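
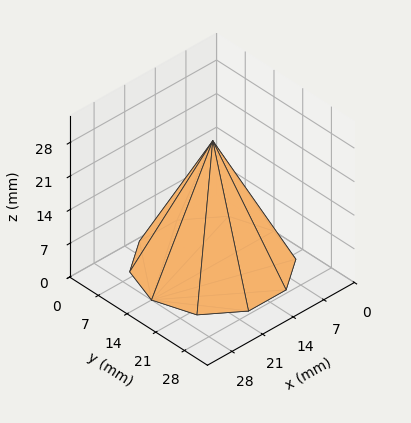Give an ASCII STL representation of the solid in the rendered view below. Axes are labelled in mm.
Reading the render: the shape is a regular 10-sided pyramid, base circumscribed radius ≈ 14 mm, apex at z ≈ 26 mm (dimensions read to the nearest mm from the axis ticks). For the STL, each face is triangulated and given an outward normal.

solid part
  facet normal 0.0000 0.0000 -1.0000
    outer loop
      vertex 18.3 27.3 0.0
      vertex 25.3 22.2 0.0
      vertex 28.0 14.0 0.0
    endloop
  endfacet
  facet normal 0.0000 0.0000 -1.0000
    outer loop
      vertex 9.7 27.3 0.0
      vertex 18.3 27.3 0.0
      vertex 28.0 14.0 0.0
    endloop
  endfacet
  facet normal 0.0000 0.0000 -1.0000
    outer loop
      vertex 2.7 22.2 0.0
      vertex 9.7 27.3 0.0
      vertex 28.0 14.0 0.0
    endloop
  endfacet
  facet normal 0.0000 0.0000 -1.0000
    outer loop
      vertex 0.0 14.0 0.0
      vertex 2.7 22.2 0.0
      vertex 28.0 14.0 0.0
    endloop
  endfacet
  facet normal 0.0000 0.0000 -1.0000
    outer loop
      vertex 2.7 5.8 0.0
      vertex 0.0 14.0 0.0
      vertex 28.0 14.0 0.0
    endloop
  endfacet
  facet normal 0.0000 0.0000 -1.0000
    outer loop
      vertex 9.7 0.7 0.0
      vertex 2.7 5.8 0.0
      vertex 28.0 14.0 0.0
    endloop
  endfacet
  facet normal 0.0000 0.0000 -1.0000
    outer loop
      vertex 18.3 0.7 0.0
      vertex 9.7 0.7 0.0
      vertex 28.0 14.0 0.0
    endloop
  endfacet
  facet normal 0.0000 0.0000 -1.0000
    outer loop
      vertex 25.3 5.8 0.0
      vertex 18.3 0.7 0.0
      vertex 28.0 14.0 0.0
    endloop
  endfacet
  facet normal 0.8457 0.2784 0.4554
    outer loop
      vertex 28.0 14.0 0.0
      vertex 25.3 22.2 0.0
      vertex 14.0 14.0 26.0
    endloop
  endfacet
  facet normal 0.5244 0.7198 0.4549
    outer loop
      vertex 25.3 22.2 0.0
      vertex 18.3 27.3 0.0
      vertex 14.0 14.0 26.0
    endloop
  endfacet
  facet normal 0.0000 0.8903 0.4554
    outer loop
      vertex 18.3 27.3 0.0
      vertex 9.7 27.3 0.0
      vertex 14.0 14.0 26.0
    endloop
  endfacet
  facet normal -0.5244 0.7198 0.4549
    outer loop
      vertex 9.7 27.3 0.0
      vertex 2.7 22.2 0.0
      vertex 14.0 14.0 26.0
    endloop
  endfacet
  facet normal -0.8457 0.2784 0.4554
    outer loop
      vertex 2.7 22.2 0.0
      vertex 0.0 14.0 0.0
      vertex 14.0 14.0 26.0
    endloop
  endfacet
  facet normal -0.8457 -0.2784 0.4554
    outer loop
      vertex 0.0 14.0 0.0
      vertex 2.7 5.8 0.0
      vertex 14.0 14.0 26.0
    endloop
  endfacet
  facet normal -0.5244 -0.7198 0.4549
    outer loop
      vertex 2.7 5.8 0.0
      vertex 9.7 0.7 0.0
      vertex 14.0 14.0 26.0
    endloop
  endfacet
  facet normal 0.0000 -0.8903 0.4554
    outer loop
      vertex 9.7 0.7 0.0
      vertex 18.3 0.7 0.0
      vertex 14.0 14.0 26.0
    endloop
  endfacet
  facet normal 0.5244 -0.7198 0.4549
    outer loop
      vertex 18.3 0.7 0.0
      vertex 25.3 5.8 0.0
      vertex 14.0 14.0 26.0
    endloop
  endfacet
  facet normal 0.8457 -0.2784 0.4554
    outer loop
      vertex 25.3 5.8 0.0
      vertex 28.0 14.0 0.0
      vertex 14.0 14.0 26.0
    endloop
  endfacet
endsolid part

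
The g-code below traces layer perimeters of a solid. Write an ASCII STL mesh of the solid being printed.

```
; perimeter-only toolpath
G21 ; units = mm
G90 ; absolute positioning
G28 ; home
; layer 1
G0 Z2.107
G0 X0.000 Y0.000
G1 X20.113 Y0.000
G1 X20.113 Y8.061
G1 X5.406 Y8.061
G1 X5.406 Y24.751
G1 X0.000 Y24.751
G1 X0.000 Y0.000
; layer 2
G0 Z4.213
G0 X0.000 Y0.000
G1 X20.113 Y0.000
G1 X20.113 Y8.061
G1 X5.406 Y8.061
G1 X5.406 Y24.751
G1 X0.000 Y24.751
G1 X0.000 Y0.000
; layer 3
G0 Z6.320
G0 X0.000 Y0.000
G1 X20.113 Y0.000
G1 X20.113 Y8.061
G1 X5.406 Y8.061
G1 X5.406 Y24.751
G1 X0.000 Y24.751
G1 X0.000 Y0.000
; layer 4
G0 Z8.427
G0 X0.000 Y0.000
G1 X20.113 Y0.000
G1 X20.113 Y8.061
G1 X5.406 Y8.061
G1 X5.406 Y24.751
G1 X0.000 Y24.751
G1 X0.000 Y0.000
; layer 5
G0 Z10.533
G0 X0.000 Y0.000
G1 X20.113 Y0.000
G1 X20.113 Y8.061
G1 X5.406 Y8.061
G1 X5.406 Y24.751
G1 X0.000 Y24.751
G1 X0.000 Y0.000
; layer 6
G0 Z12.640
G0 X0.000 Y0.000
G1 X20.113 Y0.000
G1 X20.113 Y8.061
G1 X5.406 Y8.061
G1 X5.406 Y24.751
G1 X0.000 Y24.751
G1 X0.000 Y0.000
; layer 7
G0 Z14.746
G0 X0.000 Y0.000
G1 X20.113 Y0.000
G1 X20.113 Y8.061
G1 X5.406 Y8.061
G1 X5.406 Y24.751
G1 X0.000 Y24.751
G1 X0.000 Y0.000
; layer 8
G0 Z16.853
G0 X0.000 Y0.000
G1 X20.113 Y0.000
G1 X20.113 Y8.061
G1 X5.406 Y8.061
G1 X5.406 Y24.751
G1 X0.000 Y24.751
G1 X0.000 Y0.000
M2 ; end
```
solid part
  facet normal 0.0000 0.0000 -1.0000
    outer loop
      vertex 20.113 8.061 0.000
      vertex 20.113 0.000 0.000
      vertex 0.000 0.000 0.000
    endloop
  endfacet
  facet normal 0.0000 0.0000 -1.0000
    outer loop
      vertex 5.406 8.061 0.000
      vertex 20.113 8.061 0.000
      vertex 0.000 0.000 0.000
    endloop
  endfacet
  facet normal 0.0000 0.0000 -1.0000
    outer loop
      vertex 5.406 24.751 0.000
      vertex 5.406 8.061 0.000
      vertex 0.000 0.000 0.000
    endloop
  endfacet
  facet normal 0.0000 0.0000 -1.0000
    outer loop
      vertex 0.000 24.751 0.000
      vertex 5.406 24.751 0.000
      vertex 0.000 0.000 0.000
    endloop
  endfacet
  facet normal 0.0000 0.0000 1.0000
    outer loop
      vertex 0.000 0.000 16.853
      vertex 20.113 0.000 16.853
      vertex 20.113 8.061 16.853
    endloop
  endfacet
  facet normal 0.0000 0.0000 1.0000
    outer loop
      vertex 0.000 0.000 16.853
      vertex 20.113 8.061 16.853
      vertex 5.406 8.061 16.853
    endloop
  endfacet
  facet normal 0.0000 0.0000 1.0000
    outer loop
      vertex 0.000 0.000 16.853
      vertex 5.406 8.061 16.853
      vertex 5.406 24.751 16.853
    endloop
  endfacet
  facet normal 0.0000 0.0000 1.0000
    outer loop
      vertex 0.000 0.000 16.853
      vertex 5.406 24.751 16.853
      vertex 0.000 24.751 16.853
    endloop
  endfacet
  facet normal 0.0000 -1.0000 0.0000
    outer loop
      vertex 0.000 0.000 0.000
      vertex 20.113 0.000 0.000
      vertex 20.113 0.000 16.853
    endloop
  endfacet
  facet normal 0.0000 -1.0000 0.0000
    outer loop
      vertex 0.000 0.000 0.000
      vertex 20.113 0.000 16.853
      vertex 0.000 0.000 16.853
    endloop
  endfacet
  facet normal 1.0000 0.0000 0.0000
    outer loop
      vertex 20.113 0.000 0.000
      vertex 20.113 8.061 0.000
      vertex 20.113 8.061 16.853
    endloop
  endfacet
  facet normal 1.0000 0.0000 0.0000
    outer loop
      vertex 20.113 0.000 0.000
      vertex 20.113 8.061 16.853
      vertex 20.113 0.000 16.853
    endloop
  endfacet
  facet normal 0.0000 1.0000 0.0000
    outer loop
      vertex 20.113 8.061 0.000
      vertex 5.406 8.061 0.000
      vertex 5.406 8.061 16.853
    endloop
  endfacet
  facet normal 0.0000 1.0000 0.0000
    outer loop
      vertex 20.113 8.061 0.000
      vertex 5.406 8.061 16.853
      vertex 20.113 8.061 16.853
    endloop
  endfacet
  facet normal 1.0000 0.0000 0.0000
    outer loop
      vertex 5.406 8.061 0.000
      vertex 5.406 24.751 0.000
      vertex 5.406 24.751 16.853
    endloop
  endfacet
  facet normal 1.0000 0.0000 0.0000
    outer loop
      vertex 5.406 8.061 0.000
      vertex 5.406 24.751 16.853
      vertex 5.406 8.061 16.853
    endloop
  endfacet
  facet normal 0.0000 1.0000 0.0000
    outer loop
      vertex 5.406 24.751 0.000
      vertex 0.000 24.751 0.000
      vertex 0.000 24.751 16.853
    endloop
  endfacet
  facet normal 0.0000 1.0000 0.0000
    outer loop
      vertex 5.406 24.751 0.000
      vertex 0.000 24.751 16.853
      vertex 5.406 24.751 16.853
    endloop
  endfacet
  facet normal -1.0000 0.0000 0.0000
    outer loop
      vertex 0.000 24.751 0.000
      vertex 0.000 0.000 0.000
      vertex 0.000 0.000 16.853
    endloop
  endfacet
  facet normal -1.0000 0.0000 0.0000
    outer loop
      vertex 0.000 24.751 0.000
      vertex 0.000 0.000 16.853
      vertex 0.000 24.751 16.853
    endloop
  endfacet
endsolid part

The G0 Z moves step by Δz≈2.107 mm. Every layer's G1 loop is the same polygon, so the solid is a straight extrusion of it from z=0 to z≈16.9. Closing with flat bottom and top caps and triangulating gives 20 facets — an L-shaped prism: outer 20.1 × 24.8 mm, arm thicknesses ≈ 8.06 mm (horizontal) and 5.41 mm (vertical), extruded 16.9 mm in z.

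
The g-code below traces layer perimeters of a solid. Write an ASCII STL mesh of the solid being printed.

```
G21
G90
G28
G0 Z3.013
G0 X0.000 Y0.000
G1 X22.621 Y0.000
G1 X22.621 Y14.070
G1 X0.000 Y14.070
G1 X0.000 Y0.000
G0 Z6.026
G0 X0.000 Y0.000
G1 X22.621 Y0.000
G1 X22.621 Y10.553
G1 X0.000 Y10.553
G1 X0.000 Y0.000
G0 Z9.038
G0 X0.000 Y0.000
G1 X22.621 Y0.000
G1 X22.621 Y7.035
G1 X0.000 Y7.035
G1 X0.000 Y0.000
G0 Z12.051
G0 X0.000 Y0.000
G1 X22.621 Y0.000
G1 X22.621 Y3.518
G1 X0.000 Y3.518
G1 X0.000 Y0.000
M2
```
solid part
  facet normal 0.0000 0.0000 -1.0000
    outer loop
      vertex 22.621 17.588 0.000
      vertex 22.621 0.000 0.000
      vertex 0.000 0.000 0.000
    endloop
  endfacet
  facet normal 0.0000 0.0000 -1.0000
    outer loop
      vertex 0.000 17.588 0.000
      vertex 22.621 17.588 0.000
      vertex 0.000 0.000 0.000
    endloop
  endfacet
  facet normal 0.0000 -1.0000 0.0000
    outer loop
      vertex 0.000 0.000 0.000
      vertex 22.621 0.000 0.000
      vertex 22.621 0.000 15.064
    endloop
  endfacet
  facet normal 0.0000 -1.0000 0.0000
    outer loop
      vertex 0.000 0.000 0.000
      vertex 22.621 0.000 15.064
      vertex 0.000 0.000 15.064
    endloop
  endfacet
  facet normal 0.0000 0.6505 0.7595
    outer loop
      vertex 0.000 0.000 15.064
      vertex 22.621 0.000 15.064
      vertex 22.621 17.588 0.000
    endloop
  endfacet
  facet normal 0.0000 0.6505 0.7595
    outer loop
      vertex 0.000 0.000 15.064
      vertex 22.621 17.588 0.000
      vertex 0.000 17.588 0.000
    endloop
  endfacet
  facet normal -1.0000 0.0000 0.0000
    outer loop
      vertex 0.000 0.000 15.064
      vertex 0.000 17.588 0.000
      vertex 0.000 0.000 0.000
    endloop
  endfacet
  facet normal 1.0000 0.0000 0.0000
    outer loop
      vertex 22.621 0.000 0.000
      vertex 22.621 17.588 0.000
      vertex 22.621 0.000 15.064
    endloop
  endfacet
endsolid part

The G0 Z moves step by Δz≈3.013 mm. The G1 loops shrink linearly with z, so the solid tapers from its base footprint up to z≈15.1. Closing with a flat bottom cap and the tapered top and triangulating gives 8 facets — a wedge (ramp): 22.6 × 17.6 mm base, rising to 15.1 mm along the y=0 edge and sloping linearly to z=0 at y=17.6.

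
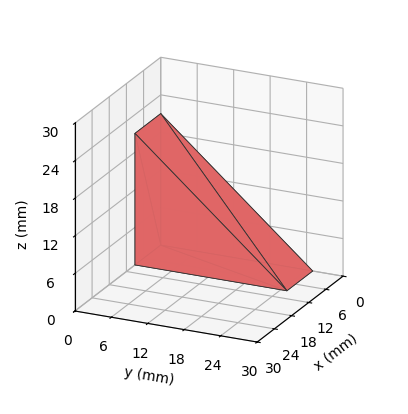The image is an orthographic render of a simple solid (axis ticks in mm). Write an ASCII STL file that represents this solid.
Reading the render: the shape is a wedge (ramp): 9 × 25 mm base, rising to 21 mm along the y=0 edge and sloping linearly to z=0 at y=25 (dimensions read to the nearest mm from the axis ticks). For the STL, each face is triangulated and given an outward normal.

solid part
  facet normal 0.0000 0.0000 -1.0000
    outer loop
      vertex 9.0 25.0 0.0
      vertex 9.0 0.0 0.0
      vertex 0.0 0.0 0.0
    endloop
  endfacet
  facet normal 0.0000 0.0000 -1.0000
    outer loop
      vertex 0.0 25.0 0.0
      vertex 9.0 25.0 0.0
      vertex 0.0 0.0 0.0
    endloop
  endfacet
  facet normal 0.0000 -1.0000 0.0000
    outer loop
      vertex 0.0 0.0 0.0
      vertex 9.0 0.0 0.0
      vertex 9.0 0.0 21.0
    endloop
  endfacet
  facet normal 0.0000 -1.0000 0.0000
    outer loop
      vertex 0.0 0.0 0.0
      vertex 9.0 0.0 21.0
      vertex 0.0 0.0 21.0
    endloop
  endfacet
  facet normal 0.0000 0.6432 0.7657
    outer loop
      vertex 0.0 0.0 21.0
      vertex 9.0 0.0 21.0
      vertex 9.0 25.0 0.0
    endloop
  endfacet
  facet normal 0.0000 0.6432 0.7657
    outer loop
      vertex 0.0 0.0 21.0
      vertex 9.0 25.0 0.0
      vertex 0.0 25.0 0.0
    endloop
  endfacet
  facet normal -1.0000 0.0000 0.0000
    outer loop
      vertex 0.0 0.0 21.0
      vertex 0.0 25.0 0.0
      vertex 0.0 0.0 0.0
    endloop
  endfacet
  facet normal 1.0000 0.0000 0.0000
    outer loop
      vertex 9.0 0.0 0.0
      vertex 9.0 25.0 0.0
      vertex 9.0 0.0 21.0
    endloop
  endfacet
endsolid part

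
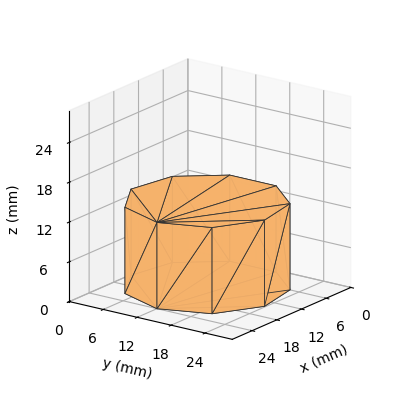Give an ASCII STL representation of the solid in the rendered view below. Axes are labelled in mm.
Reading the render: the shape is a regular 9-sided prism (a cylinder approximated with 9 flat sides), circumscribed radius ≈ 12 mm, height ≈ 13 mm (dimensions read to the nearest mm from the axis ticks). For the STL, each face is triangulated and given an outward normal.

solid part
  facet normal 0.0000 0.0000 -1.0000
    outer loop
      vertex 14.1 23.8 0.0
      vertex 21.2 19.7 0.0
      vertex 24.0 12.0 0.0
    endloop
  endfacet
  facet normal 0.0000 0.0000 -1.0000
    outer loop
      vertex 6.0 22.4 0.0
      vertex 14.1 23.8 0.0
      vertex 24.0 12.0 0.0
    endloop
  endfacet
  facet normal 0.0000 0.0000 -1.0000
    outer loop
      vertex 0.7 16.1 0.0
      vertex 6.0 22.4 0.0
      vertex 24.0 12.0 0.0
    endloop
  endfacet
  facet normal 0.0000 0.0000 -1.0000
    outer loop
      vertex 0.7 7.9 0.0
      vertex 0.7 16.1 0.0
      vertex 24.0 12.0 0.0
    endloop
  endfacet
  facet normal 0.0000 0.0000 -1.0000
    outer loop
      vertex 6.0 1.6 0.0
      vertex 0.7 7.9 0.0
      vertex 24.0 12.0 0.0
    endloop
  endfacet
  facet normal 0.0000 0.0000 -1.0000
    outer loop
      vertex 14.1 0.2 0.0
      vertex 6.0 1.6 0.0
      vertex 24.0 12.0 0.0
    endloop
  endfacet
  facet normal 0.0000 0.0000 -1.0000
    outer loop
      vertex 21.2 4.3 0.0
      vertex 14.1 0.2 0.0
      vertex 24.0 12.0 0.0
    endloop
  endfacet
  facet normal 0.0000 0.0000 1.0000
    outer loop
      vertex 24.0 12.0 13.0
      vertex 21.2 19.7 13.0
      vertex 14.1 23.8 13.0
    endloop
  endfacet
  facet normal 0.0000 0.0000 1.0000
    outer loop
      vertex 24.0 12.0 13.0
      vertex 14.1 23.8 13.0
      vertex 6.0 22.4 13.0
    endloop
  endfacet
  facet normal 0.0000 0.0000 1.0000
    outer loop
      vertex 24.0 12.0 13.0
      vertex 6.0 22.4 13.0
      vertex 0.7 16.1 13.0
    endloop
  endfacet
  facet normal 0.0000 0.0000 1.0000
    outer loop
      vertex 24.0 12.0 13.0
      vertex 0.7 16.1 13.0
      vertex 0.7 7.9 13.0
    endloop
  endfacet
  facet normal 0.0000 0.0000 1.0000
    outer loop
      vertex 24.0 12.0 13.0
      vertex 0.7 7.9 13.0
      vertex 6.0 1.6 13.0
    endloop
  endfacet
  facet normal 0.0000 0.0000 1.0000
    outer loop
      vertex 24.0 12.0 13.0
      vertex 6.0 1.6 13.0
      vertex 14.1 0.2 13.0
    endloop
  endfacet
  facet normal 0.0000 0.0000 1.0000
    outer loop
      vertex 24.0 12.0 13.0
      vertex 14.1 0.2 13.0
      vertex 21.2 4.3 13.0
    endloop
  endfacet
  facet normal 0.9398 0.3417 0.0000
    outer loop
      vertex 24.0 12.0 0.0
      vertex 21.2 19.7 0.0
      vertex 21.2 19.7 13.0
    endloop
  endfacet
  facet normal 0.9398 0.3417 0.0000
    outer loop
      vertex 24.0 12.0 0.0
      vertex 21.2 19.7 13.0
      vertex 24.0 12.0 13.0
    endloop
  endfacet
  facet normal 0.5001 0.8660 0.0000
    outer loop
      vertex 21.2 19.7 0.0
      vertex 14.1 23.8 0.0
      vertex 14.1 23.8 13.0
    endloop
  endfacet
  facet normal 0.5001 0.8660 0.0000
    outer loop
      vertex 21.2 19.7 0.0
      vertex 14.1 23.8 13.0
      vertex 21.2 19.7 13.0
    endloop
  endfacet
  facet normal -0.1703 0.9854 0.0000
    outer loop
      vertex 14.1 23.8 0.0
      vertex 6.0 22.4 0.0
      vertex 6.0 22.4 13.0
    endloop
  endfacet
  facet normal -0.1703 0.9854 0.0000
    outer loop
      vertex 14.1 23.8 0.0
      vertex 6.0 22.4 13.0
      vertex 14.1 23.8 13.0
    endloop
  endfacet
  facet normal -0.7652 0.6438 0.0000
    outer loop
      vertex 6.0 22.4 0.0
      vertex 0.7 16.1 0.0
      vertex 0.7 16.1 13.0
    endloop
  endfacet
  facet normal -0.7652 0.6438 0.0000
    outer loop
      vertex 6.0 22.4 0.0
      vertex 0.7 16.1 13.0
      vertex 6.0 22.4 13.0
    endloop
  endfacet
  facet normal -1.0000 0.0000 0.0000
    outer loop
      vertex 0.7 16.1 0.0
      vertex 0.7 7.9 0.0
      vertex 0.7 7.9 13.0
    endloop
  endfacet
  facet normal -1.0000 0.0000 0.0000
    outer loop
      vertex 0.7 16.1 0.0
      vertex 0.7 7.9 13.0
      vertex 0.7 16.1 13.0
    endloop
  endfacet
  facet normal -0.7652 -0.6438 0.0000
    outer loop
      vertex 0.7 7.9 0.0
      vertex 6.0 1.6 0.0
      vertex 6.0 1.6 13.0
    endloop
  endfacet
  facet normal -0.7652 -0.6438 0.0000
    outer loop
      vertex 0.7 7.9 0.0
      vertex 6.0 1.6 13.0
      vertex 0.7 7.9 13.0
    endloop
  endfacet
  facet normal -0.1703 -0.9854 0.0000
    outer loop
      vertex 6.0 1.6 0.0
      vertex 14.1 0.2 0.0
      vertex 14.1 0.2 13.0
    endloop
  endfacet
  facet normal -0.1703 -0.9854 0.0000
    outer loop
      vertex 6.0 1.6 0.0
      vertex 14.1 0.2 13.0
      vertex 6.0 1.6 13.0
    endloop
  endfacet
  facet normal 0.5001 -0.8660 0.0000
    outer loop
      vertex 14.1 0.2 0.0
      vertex 21.2 4.3 0.0
      vertex 21.2 4.3 13.0
    endloop
  endfacet
  facet normal 0.5001 -0.8660 0.0000
    outer loop
      vertex 14.1 0.2 0.0
      vertex 21.2 4.3 13.0
      vertex 14.1 0.2 13.0
    endloop
  endfacet
  facet normal 0.9398 -0.3417 0.0000
    outer loop
      vertex 21.2 4.3 0.0
      vertex 24.0 12.0 0.0
      vertex 24.0 12.0 13.0
    endloop
  endfacet
  facet normal 0.9398 -0.3417 0.0000
    outer loop
      vertex 21.2 4.3 0.0
      vertex 24.0 12.0 13.0
      vertex 21.2 4.3 13.0
    endloop
  endfacet
endsolid part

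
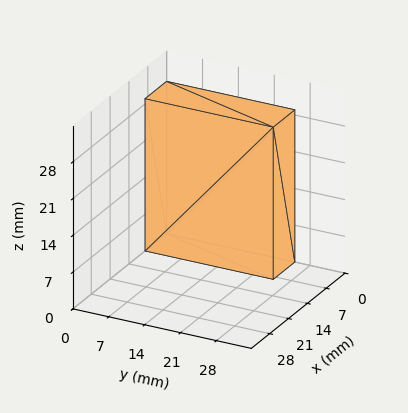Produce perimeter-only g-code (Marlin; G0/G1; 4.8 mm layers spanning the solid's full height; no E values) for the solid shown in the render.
Reading the render: the shape is a rectangular box, roughly 8 × 25 mm footprint and 29 mm tall (dimensions read to the nearest mm from the axis ticks). For the g-code, the solid's height is divided into equal slices at the stated Δz and each level perimeter traced with G1 moves after a G0 lift.

; perimeter-only toolpath
G21 ; units = mm
G90 ; absolute positioning
G28 ; home
; layer 1
G0 Z4.8
G0 X0.0 Y0.0
G1 X8.0 Y0.0
G1 X8.0 Y25.0
G1 X0.0 Y25.0
G1 X0.0 Y0.0
; layer 2
G0 Z9.7
G0 X0.0 Y0.0
G1 X8.0 Y0.0
G1 X8.0 Y25.0
G1 X0.0 Y25.0
G1 X0.0 Y0.0
; layer 3
G0 Z14.5
G0 X0.0 Y0.0
G1 X8.0 Y0.0
G1 X8.0 Y25.0
G1 X0.0 Y25.0
G1 X0.0 Y0.0
; layer 4
G0 Z19.3
G0 X0.0 Y0.0
G1 X8.0 Y0.0
G1 X8.0 Y25.0
G1 X0.0 Y25.0
G1 X0.0 Y0.0
; layer 5
G0 Z24.2
G0 X0.0 Y0.0
G1 X8.0 Y0.0
G1 X8.0 Y25.0
G1 X0.0 Y25.0
G1 X0.0 Y0.0
; layer 6
G0 Z29.0
G0 X0.0 Y0.0
G1 X8.0 Y0.0
G1 X8.0 Y25.0
G1 X0.0 Y25.0
G1 X0.0 Y0.0
M2 ; end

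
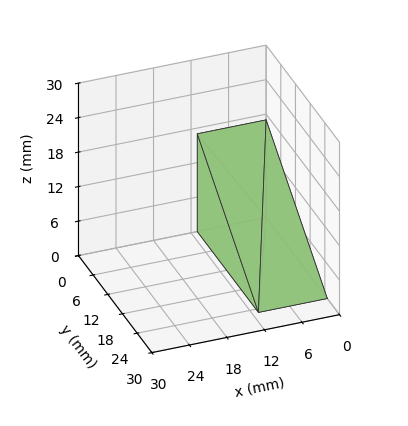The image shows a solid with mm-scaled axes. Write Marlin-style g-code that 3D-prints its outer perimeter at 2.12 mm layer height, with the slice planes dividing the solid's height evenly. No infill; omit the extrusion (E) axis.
Reading the render: the shape is a wedge (ramp): 11 × 25 mm base, rising to 17 mm along the y=0 edge and sloping linearly to z=0 at y=25 (dimensions read to the nearest mm from the axis ticks). For the g-code, the solid's height is divided into equal slices at the stated Δz and each level perimeter traced with G1 moves after a G0 lift.

; perimeter-only toolpath
G21 ; units = mm
G90 ; absolute positioning
G28 ; home
; layer 1
G0 Z2.12
G0 X0.00 Y0.00
G1 X11.00 Y0.00
G1 X11.00 Y21.88
G1 X0.00 Y21.88
G1 X0.00 Y0.00
; layer 2
G0 Z4.25
G0 X0.00 Y0.00
G1 X11.00 Y0.00
G1 X11.00 Y18.75
G1 X0.00 Y18.75
G1 X0.00 Y0.00
; layer 3
G0 Z6.38
G0 X0.00 Y0.00
G1 X11.00 Y0.00
G1 X11.00 Y15.62
G1 X0.00 Y15.62
G1 X0.00 Y0.00
; layer 4
G0 Z8.50
G0 X0.00 Y0.00
G1 X11.00 Y0.00
G1 X11.00 Y12.50
G1 X0.00 Y12.50
G1 X0.00 Y0.00
; layer 5
G0 Z10.62
G0 X0.00 Y0.00
G1 X11.00 Y0.00
G1 X11.00 Y9.38
G1 X0.00 Y9.38
G1 X0.00 Y0.00
; layer 6
G0 Z12.75
G0 X0.00 Y0.00
G1 X11.00 Y0.00
G1 X11.00 Y6.25
G1 X0.00 Y6.25
G1 X0.00 Y0.00
; layer 7
G0 Z14.88
G0 X0.00 Y0.00
G1 X11.00 Y0.00
G1 X11.00 Y3.12
G1 X0.00 Y3.12
G1 X0.00 Y0.00
M2 ; end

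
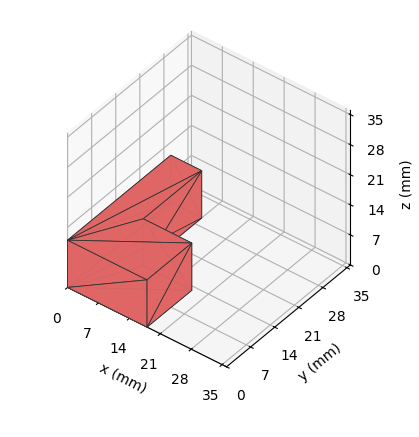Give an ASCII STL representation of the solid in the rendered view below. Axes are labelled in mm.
Reading the render: the shape is an L-shaped prism: outer 18 × 30 mm, arm thicknesses ≈ 13 mm (horizontal) and 7 mm (vertical), extruded 11 mm in z (dimensions read to the nearest mm from the axis ticks). For the STL, each face is triangulated and given an outward normal.

solid part
  facet normal 0.0000 0.0000 -1.0000
    outer loop
      vertex 18.00 13.00 0.00
      vertex 18.00 0.00 0.00
      vertex 0.00 0.00 0.00
    endloop
  endfacet
  facet normal 0.0000 0.0000 -1.0000
    outer loop
      vertex 7.00 13.00 0.00
      vertex 18.00 13.00 0.00
      vertex 0.00 0.00 0.00
    endloop
  endfacet
  facet normal 0.0000 0.0000 -1.0000
    outer loop
      vertex 7.00 30.00 0.00
      vertex 7.00 13.00 0.00
      vertex 0.00 0.00 0.00
    endloop
  endfacet
  facet normal 0.0000 0.0000 -1.0000
    outer loop
      vertex 0.00 30.00 0.00
      vertex 7.00 30.00 0.00
      vertex 0.00 0.00 0.00
    endloop
  endfacet
  facet normal 0.0000 0.0000 1.0000
    outer loop
      vertex 0.00 0.00 11.00
      vertex 18.00 0.00 11.00
      vertex 18.00 13.00 11.00
    endloop
  endfacet
  facet normal 0.0000 0.0000 1.0000
    outer loop
      vertex 0.00 0.00 11.00
      vertex 18.00 13.00 11.00
      vertex 7.00 13.00 11.00
    endloop
  endfacet
  facet normal 0.0000 0.0000 1.0000
    outer loop
      vertex 0.00 0.00 11.00
      vertex 7.00 13.00 11.00
      vertex 7.00 30.00 11.00
    endloop
  endfacet
  facet normal 0.0000 0.0000 1.0000
    outer loop
      vertex 0.00 0.00 11.00
      vertex 7.00 30.00 11.00
      vertex 0.00 30.00 11.00
    endloop
  endfacet
  facet normal 0.0000 -1.0000 0.0000
    outer loop
      vertex 0.00 0.00 0.00
      vertex 18.00 0.00 0.00
      vertex 18.00 0.00 11.00
    endloop
  endfacet
  facet normal 0.0000 -1.0000 0.0000
    outer loop
      vertex 0.00 0.00 0.00
      vertex 18.00 0.00 11.00
      vertex 0.00 0.00 11.00
    endloop
  endfacet
  facet normal 1.0000 0.0000 0.0000
    outer loop
      vertex 18.00 0.00 0.00
      vertex 18.00 13.00 0.00
      vertex 18.00 13.00 11.00
    endloop
  endfacet
  facet normal 1.0000 0.0000 0.0000
    outer loop
      vertex 18.00 0.00 0.00
      vertex 18.00 13.00 11.00
      vertex 18.00 0.00 11.00
    endloop
  endfacet
  facet normal 0.0000 1.0000 0.0000
    outer loop
      vertex 18.00 13.00 0.00
      vertex 7.00 13.00 0.00
      vertex 7.00 13.00 11.00
    endloop
  endfacet
  facet normal 0.0000 1.0000 0.0000
    outer loop
      vertex 18.00 13.00 0.00
      vertex 7.00 13.00 11.00
      vertex 18.00 13.00 11.00
    endloop
  endfacet
  facet normal 1.0000 0.0000 0.0000
    outer loop
      vertex 7.00 13.00 0.00
      vertex 7.00 30.00 0.00
      vertex 7.00 30.00 11.00
    endloop
  endfacet
  facet normal 1.0000 0.0000 0.0000
    outer loop
      vertex 7.00 13.00 0.00
      vertex 7.00 30.00 11.00
      vertex 7.00 13.00 11.00
    endloop
  endfacet
  facet normal 0.0000 1.0000 0.0000
    outer loop
      vertex 7.00 30.00 0.00
      vertex 0.00 30.00 0.00
      vertex 0.00 30.00 11.00
    endloop
  endfacet
  facet normal 0.0000 1.0000 0.0000
    outer loop
      vertex 7.00 30.00 0.00
      vertex 0.00 30.00 11.00
      vertex 7.00 30.00 11.00
    endloop
  endfacet
  facet normal -1.0000 0.0000 0.0000
    outer loop
      vertex 0.00 30.00 0.00
      vertex 0.00 0.00 0.00
      vertex 0.00 0.00 11.00
    endloop
  endfacet
  facet normal -1.0000 0.0000 0.0000
    outer loop
      vertex 0.00 30.00 0.00
      vertex 0.00 0.00 11.00
      vertex 0.00 30.00 11.00
    endloop
  endfacet
endsolid part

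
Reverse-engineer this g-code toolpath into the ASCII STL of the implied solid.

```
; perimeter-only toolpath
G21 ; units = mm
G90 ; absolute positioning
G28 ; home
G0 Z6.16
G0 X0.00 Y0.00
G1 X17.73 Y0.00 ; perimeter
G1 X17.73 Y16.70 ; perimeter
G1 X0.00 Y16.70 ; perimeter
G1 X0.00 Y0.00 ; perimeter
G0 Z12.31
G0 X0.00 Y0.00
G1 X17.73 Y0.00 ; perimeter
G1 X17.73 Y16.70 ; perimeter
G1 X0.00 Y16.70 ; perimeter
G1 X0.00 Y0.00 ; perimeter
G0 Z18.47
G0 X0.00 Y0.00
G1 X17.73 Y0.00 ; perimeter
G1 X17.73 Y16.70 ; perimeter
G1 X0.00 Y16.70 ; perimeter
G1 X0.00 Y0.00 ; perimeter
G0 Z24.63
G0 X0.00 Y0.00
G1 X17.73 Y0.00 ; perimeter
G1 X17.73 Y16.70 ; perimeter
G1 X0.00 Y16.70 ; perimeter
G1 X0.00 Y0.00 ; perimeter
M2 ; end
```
solid part
  facet normal 0.0000 0.0000 -1.0000
    outer loop
      vertex 17.73 16.70 0.00
      vertex 17.73 0.00 0.00
      vertex 0.00 0.00 0.00
    endloop
  endfacet
  facet normal 0.0000 0.0000 -1.0000
    outer loop
      vertex 0.00 16.70 0.00
      vertex 17.73 16.70 0.00
      vertex 0.00 0.00 0.00
    endloop
  endfacet
  facet normal 0.0000 0.0000 1.0000
    outer loop
      vertex 0.00 0.00 24.63
      vertex 17.73 0.00 24.63
      vertex 17.73 16.70 24.63
    endloop
  endfacet
  facet normal 0.0000 0.0000 1.0000
    outer loop
      vertex 0.00 0.00 24.63
      vertex 17.73 16.70 24.63
      vertex 0.00 16.70 24.63
    endloop
  endfacet
  facet normal 0.0000 -1.0000 0.0000
    outer loop
      vertex 0.00 0.00 0.00
      vertex 17.73 0.00 0.00
      vertex 17.73 0.00 24.63
    endloop
  endfacet
  facet normal 0.0000 -1.0000 0.0000
    outer loop
      vertex 0.00 0.00 0.00
      vertex 17.73 0.00 24.63
      vertex 0.00 0.00 24.63
    endloop
  endfacet
  facet normal 0.0000 1.0000 0.0000
    outer loop
      vertex 17.73 16.70 24.63
      vertex 17.73 16.70 0.00
      vertex 0.00 16.70 0.00
    endloop
  endfacet
  facet normal 0.0000 1.0000 0.0000
    outer loop
      vertex 0.00 16.70 24.63
      vertex 17.73 16.70 24.63
      vertex 0.00 16.70 0.00
    endloop
  endfacet
  facet normal -1.0000 0.0000 0.0000
    outer loop
      vertex 0.00 16.70 24.63
      vertex 0.00 16.70 0.00
      vertex 0.00 0.00 0.00
    endloop
  endfacet
  facet normal -1.0000 0.0000 0.0000
    outer loop
      vertex 0.00 0.00 24.63
      vertex 0.00 16.70 24.63
      vertex 0.00 0.00 0.00
    endloop
  endfacet
  facet normal 1.0000 0.0000 0.0000
    outer loop
      vertex 17.73 0.00 0.00
      vertex 17.73 16.70 0.00
      vertex 17.73 16.70 24.63
    endloop
  endfacet
  facet normal 1.0000 0.0000 0.0000
    outer loop
      vertex 17.73 0.00 0.00
      vertex 17.73 16.70 24.63
      vertex 17.73 0.00 24.63
    endloop
  endfacet
endsolid part

The G0 Z moves step by Δz≈6.16 mm. Every layer's G1 loop is the same polygon, so the solid is a straight extrusion of it from z=0 to z≈24.6. Closing with flat bottom and top caps and triangulating gives 12 facets — a rectangular box, roughly 17.7 × 16.7 mm footprint and 24.6 mm tall.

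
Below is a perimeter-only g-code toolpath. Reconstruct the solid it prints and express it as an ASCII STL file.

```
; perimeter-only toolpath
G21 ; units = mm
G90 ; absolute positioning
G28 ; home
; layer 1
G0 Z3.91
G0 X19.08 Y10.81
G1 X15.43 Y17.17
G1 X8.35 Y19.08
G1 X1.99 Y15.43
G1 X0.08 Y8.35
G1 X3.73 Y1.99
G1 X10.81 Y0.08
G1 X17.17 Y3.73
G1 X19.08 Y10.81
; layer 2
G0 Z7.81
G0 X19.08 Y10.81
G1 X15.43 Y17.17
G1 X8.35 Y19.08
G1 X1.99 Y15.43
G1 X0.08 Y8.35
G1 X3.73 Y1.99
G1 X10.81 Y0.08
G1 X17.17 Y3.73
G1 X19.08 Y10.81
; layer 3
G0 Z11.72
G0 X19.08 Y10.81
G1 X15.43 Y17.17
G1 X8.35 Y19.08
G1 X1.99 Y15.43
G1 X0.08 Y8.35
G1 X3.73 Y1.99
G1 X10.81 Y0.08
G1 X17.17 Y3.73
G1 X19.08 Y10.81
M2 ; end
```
solid part
  facet normal 0.0000 0.0000 -1.0000
    outer loop
      vertex 8.35 19.08 0.00
      vertex 15.43 17.17 0.00
      vertex 19.08 10.81 0.00
    endloop
  endfacet
  facet normal 0.0000 0.0000 -1.0000
    outer loop
      vertex 1.99 15.43 0.00
      vertex 8.35 19.08 0.00
      vertex 19.08 10.81 0.00
    endloop
  endfacet
  facet normal 0.0000 0.0000 -1.0000
    outer loop
      vertex 0.08 8.35 0.00
      vertex 1.99 15.43 0.00
      vertex 19.08 10.81 0.00
    endloop
  endfacet
  facet normal 0.0000 0.0000 -1.0000
    outer loop
      vertex 3.73 1.99 0.00
      vertex 0.08 8.35 0.00
      vertex 19.08 10.81 0.00
    endloop
  endfacet
  facet normal 0.0000 0.0000 -1.0000
    outer loop
      vertex 10.81 0.08 0.00
      vertex 3.73 1.99 0.00
      vertex 19.08 10.81 0.00
    endloop
  endfacet
  facet normal 0.0000 0.0000 -1.0000
    outer loop
      vertex 17.17 3.73 0.00
      vertex 10.81 0.08 0.00
      vertex 19.08 10.81 0.00
    endloop
  endfacet
  facet normal 0.0000 0.0000 1.0000
    outer loop
      vertex 19.08 10.81 11.72
      vertex 15.43 17.17 11.72
      vertex 8.35 19.08 11.72
    endloop
  endfacet
  facet normal 0.0000 0.0000 1.0000
    outer loop
      vertex 19.08 10.81 11.72
      vertex 8.35 19.08 11.72
      vertex 1.99 15.43 11.72
    endloop
  endfacet
  facet normal 0.0000 0.0000 1.0000
    outer loop
      vertex 19.08 10.81 11.72
      vertex 1.99 15.43 11.72
      vertex 0.08 8.35 11.72
    endloop
  endfacet
  facet normal 0.0000 0.0000 1.0000
    outer loop
      vertex 19.08 10.81 11.72
      vertex 0.08 8.35 11.72
      vertex 3.73 1.99 11.72
    endloop
  endfacet
  facet normal 0.0000 0.0000 1.0000
    outer loop
      vertex 19.08 10.81 11.72
      vertex 3.73 1.99 11.72
      vertex 10.81 0.08 11.72
    endloop
  endfacet
  facet normal 0.0000 0.0000 1.0000
    outer loop
      vertex 19.08 10.81 11.72
      vertex 10.81 0.08 11.72
      vertex 17.17 3.73 11.72
    endloop
  endfacet
  facet normal 0.8673 0.4978 0.0000
    outer loop
      vertex 19.08 10.81 0.00
      vertex 15.43 17.17 0.00
      vertex 15.43 17.17 11.72
    endloop
  endfacet
  facet normal 0.8673 0.4978 0.0000
    outer loop
      vertex 19.08 10.81 0.00
      vertex 15.43 17.17 11.72
      vertex 19.08 10.81 11.72
    endloop
  endfacet
  facet normal 0.2605 0.9655 0.0000
    outer loop
      vertex 15.43 17.17 0.00
      vertex 8.35 19.08 0.00
      vertex 8.35 19.08 11.72
    endloop
  endfacet
  facet normal 0.2605 0.9655 0.0000
    outer loop
      vertex 15.43 17.17 0.00
      vertex 8.35 19.08 11.72
      vertex 15.43 17.17 11.72
    endloop
  endfacet
  facet normal -0.4978 0.8673 0.0000
    outer loop
      vertex 8.35 19.08 0.00
      vertex 1.99 15.43 0.00
      vertex 1.99 15.43 11.72
    endloop
  endfacet
  facet normal -0.4978 0.8673 0.0000
    outer loop
      vertex 8.35 19.08 0.00
      vertex 1.99 15.43 11.72
      vertex 8.35 19.08 11.72
    endloop
  endfacet
  facet normal -0.9655 0.2605 0.0000
    outer loop
      vertex 1.99 15.43 0.00
      vertex 0.08 8.35 0.00
      vertex 0.08 8.35 11.72
    endloop
  endfacet
  facet normal -0.9655 0.2605 0.0000
    outer loop
      vertex 1.99 15.43 0.00
      vertex 0.08 8.35 11.72
      vertex 1.99 15.43 11.72
    endloop
  endfacet
  facet normal -0.8673 -0.4978 0.0000
    outer loop
      vertex 0.08 8.35 0.00
      vertex 3.73 1.99 0.00
      vertex 3.73 1.99 11.72
    endloop
  endfacet
  facet normal -0.8673 -0.4978 0.0000
    outer loop
      vertex 0.08 8.35 0.00
      vertex 3.73 1.99 11.72
      vertex 0.08 8.35 11.72
    endloop
  endfacet
  facet normal -0.2605 -0.9655 0.0000
    outer loop
      vertex 3.73 1.99 0.00
      vertex 10.81 0.08 0.00
      vertex 10.81 0.08 11.72
    endloop
  endfacet
  facet normal -0.2605 -0.9655 0.0000
    outer loop
      vertex 3.73 1.99 0.00
      vertex 10.81 0.08 11.72
      vertex 3.73 1.99 11.72
    endloop
  endfacet
  facet normal 0.4978 -0.8673 0.0000
    outer loop
      vertex 10.81 0.08 0.00
      vertex 17.17 3.73 0.00
      vertex 17.17 3.73 11.72
    endloop
  endfacet
  facet normal 0.4978 -0.8673 0.0000
    outer loop
      vertex 10.81 0.08 0.00
      vertex 17.17 3.73 11.72
      vertex 10.81 0.08 11.72
    endloop
  endfacet
  facet normal 0.9655 -0.2605 0.0000
    outer loop
      vertex 17.17 3.73 0.00
      vertex 19.08 10.81 0.00
      vertex 19.08 10.81 11.72
    endloop
  endfacet
  facet normal 0.9655 -0.2605 0.0000
    outer loop
      vertex 17.17 3.73 0.00
      vertex 19.08 10.81 11.72
      vertex 17.17 3.73 11.72
    endloop
  endfacet
endsolid part

The G0 Z moves step by Δz≈3.91 mm. Every layer's G1 loop is the same polygon, so the solid is a straight extrusion of it from z=0 to z≈11.7. Closing with flat bottom and top caps and triangulating gives 28 facets — a regular 8-sided prism (a cylinder approximated with 8 flat sides), circumscribed radius ≈ 9.58 mm, height ≈ 11.7 mm.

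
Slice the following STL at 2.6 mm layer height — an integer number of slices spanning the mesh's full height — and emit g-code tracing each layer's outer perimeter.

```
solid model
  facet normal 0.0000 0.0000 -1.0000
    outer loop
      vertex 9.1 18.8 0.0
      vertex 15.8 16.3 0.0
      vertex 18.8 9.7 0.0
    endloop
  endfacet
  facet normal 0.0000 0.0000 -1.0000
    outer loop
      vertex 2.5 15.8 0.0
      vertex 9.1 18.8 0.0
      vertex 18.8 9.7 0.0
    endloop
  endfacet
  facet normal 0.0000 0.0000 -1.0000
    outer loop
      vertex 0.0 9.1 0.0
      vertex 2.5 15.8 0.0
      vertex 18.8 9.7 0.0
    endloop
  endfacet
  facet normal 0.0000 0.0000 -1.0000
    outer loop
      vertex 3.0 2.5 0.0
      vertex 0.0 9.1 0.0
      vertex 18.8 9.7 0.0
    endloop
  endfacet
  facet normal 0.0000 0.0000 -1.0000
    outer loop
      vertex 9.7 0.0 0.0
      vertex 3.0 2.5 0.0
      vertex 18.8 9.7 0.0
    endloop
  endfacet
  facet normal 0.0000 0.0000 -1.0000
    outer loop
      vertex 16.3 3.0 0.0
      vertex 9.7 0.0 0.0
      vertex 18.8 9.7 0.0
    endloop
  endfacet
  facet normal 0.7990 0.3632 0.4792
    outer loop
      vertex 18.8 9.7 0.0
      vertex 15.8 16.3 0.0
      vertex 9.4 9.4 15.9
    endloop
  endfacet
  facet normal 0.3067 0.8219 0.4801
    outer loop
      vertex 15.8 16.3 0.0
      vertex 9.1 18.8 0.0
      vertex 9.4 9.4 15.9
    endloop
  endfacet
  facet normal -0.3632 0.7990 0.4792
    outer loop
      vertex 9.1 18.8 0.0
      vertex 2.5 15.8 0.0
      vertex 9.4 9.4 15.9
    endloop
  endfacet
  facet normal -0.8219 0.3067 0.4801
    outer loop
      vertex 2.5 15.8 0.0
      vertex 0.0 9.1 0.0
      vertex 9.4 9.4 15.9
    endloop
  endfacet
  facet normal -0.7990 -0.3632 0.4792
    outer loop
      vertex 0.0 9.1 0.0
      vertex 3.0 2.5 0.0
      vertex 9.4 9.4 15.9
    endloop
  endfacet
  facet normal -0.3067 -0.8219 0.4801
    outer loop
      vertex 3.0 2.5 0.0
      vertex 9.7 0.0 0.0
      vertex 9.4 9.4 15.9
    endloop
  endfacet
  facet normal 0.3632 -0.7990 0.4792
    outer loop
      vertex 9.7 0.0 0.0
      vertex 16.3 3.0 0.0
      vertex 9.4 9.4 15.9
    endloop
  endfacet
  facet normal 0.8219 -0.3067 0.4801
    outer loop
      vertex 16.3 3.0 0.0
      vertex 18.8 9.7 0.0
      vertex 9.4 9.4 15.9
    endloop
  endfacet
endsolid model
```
; perimeter-only toolpath
G21 ; units = mm
G90 ; absolute positioning
G28 ; home
; layer 1
G0 Z2.6
G0 X17.2 Y9.7
G1 X14.7 Y15.2
G1 X9.1 Y17.2
G1 X3.6 Y14.7
G1 X1.6 Y9.1
G1 X4.1 Y3.6
G1 X9.7 Y1.6
G1 X15.2 Y4.1
G1 X17.2 Y9.7
; layer 2
G0 Z5.3
G0 X15.7 Y9.6
G1 X13.7 Y14.0
G1 X9.2 Y15.7
G1 X4.8 Y13.7
G1 X3.1 Y9.2
G1 X5.1 Y4.8
G1 X9.6 Y3.1
G1 X14.0 Y5.1
G1 X15.7 Y9.6
; layer 3
G0 Z7.9
G0 X14.1 Y9.6
G1 X12.6 Y12.9
G1 X9.2 Y14.1
G1 X6.0 Y12.6
G1 X4.7 Y9.2
G1 X6.2 Y6.0
G1 X9.6 Y4.7
G1 X12.9 Y6.2
G1 X14.1 Y9.6
; layer 4
G0 Z10.6
G0 X12.5 Y9.5
G1 X11.5 Y11.7
G1 X9.3 Y12.5
G1 X7.1 Y11.5
G1 X6.3 Y9.3
G1 X7.3 Y7.1
G1 X9.5 Y6.3
G1 X11.7 Y7.3
G1 X12.5 Y9.5
; layer 5
G0 Z13.2
G0 X11.0 Y9.5
G1 X10.5 Y10.6
G1 X9.3 Y11.0
G1 X8.2 Y10.5
G1 X7.8 Y9.3
G1 X8.3 Y8.2
G1 X9.5 Y7.8
G1 X10.6 Y8.3
G1 X11.0 Y9.5
M2 ; end

The solid is a regular 8-sided pyramid, base circumscribed radius ≈ 9.4 mm, apex at z ≈ 15.9 mm. Slicing at Δz = 2.6 mm — 6 equal slices spanning the solid's height, so layer i sits at z = i·h/6 — gives 5 non-empty perimeters. Each is a 8-segment closed polygon; G0 lifts to the layer z and rapids to the start vertex, then G1 traces the edges. The cross-section shrinks linearly with z (the slice at the apex is degenerate and omitted).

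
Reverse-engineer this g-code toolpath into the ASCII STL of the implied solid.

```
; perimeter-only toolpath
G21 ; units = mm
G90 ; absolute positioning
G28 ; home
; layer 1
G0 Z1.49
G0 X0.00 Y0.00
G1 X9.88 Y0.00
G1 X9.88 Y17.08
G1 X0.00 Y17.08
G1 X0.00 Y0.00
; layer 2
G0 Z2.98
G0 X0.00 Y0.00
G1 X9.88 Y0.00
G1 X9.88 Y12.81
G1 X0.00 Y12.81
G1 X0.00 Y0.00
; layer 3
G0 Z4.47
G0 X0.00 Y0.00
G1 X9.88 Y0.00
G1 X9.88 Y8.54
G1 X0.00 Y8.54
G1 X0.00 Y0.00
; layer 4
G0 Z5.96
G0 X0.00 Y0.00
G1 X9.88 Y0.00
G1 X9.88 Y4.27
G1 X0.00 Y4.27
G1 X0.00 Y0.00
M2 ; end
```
solid part
  facet normal 0.0000 0.0000 -1.0000
    outer loop
      vertex 9.88 21.35 0.00
      vertex 9.88 0.00 0.00
      vertex 0.00 0.00 0.00
    endloop
  endfacet
  facet normal 0.0000 0.0000 -1.0000
    outer loop
      vertex 0.00 21.35 0.00
      vertex 9.88 21.35 0.00
      vertex 0.00 0.00 0.00
    endloop
  endfacet
  facet normal 0.0000 -1.0000 0.0000
    outer loop
      vertex 0.00 0.00 0.00
      vertex 9.88 0.00 0.00
      vertex 9.88 0.00 7.45
    endloop
  endfacet
  facet normal 0.0000 -1.0000 0.0000
    outer loop
      vertex 0.00 0.00 0.00
      vertex 9.88 0.00 7.45
      vertex 0.00 0.00 7.45
    endloop
  endfacet
  facet normal 0.0000 0.3295 0.9442
    outer loop
      vertex 0.00 0.00 7.45
      vertex 9.88 0.00 7.45
      vertex 9.88 21.35 0.00
    endloop
  endfacet
  facet normal 0.0000 0.3295 0.9442
    outer loop
      vertex 0.00 0.00 7.45
      vertex 9.88 21.35 0.00
      vertex 0.00 21.35 0.00
    endloop
  endfacet
  facet normal -1.0000 0.0000 0.0000
    outer loop
      vertex 0.00 0.00 7.45
      vertex 0.00 21.35 0.00
      vertex 0.00 0.00 0.00
    endloop
  endfacet
  facet normal 1.0000 0.0000 0.0000
    outer loop
      vertex 9.88 0.00 0.00
      vertex 9.88 21.35 0.00
      vertex 9.88 0.00 7.45
    endloop
  endfacet
endsolid part

The G0 Z moves step by Δz≈1.49 mm. The G1 loops shrink linearly with z, so the solid tapers from its base footprint up to z≈7.45. Closing with a flat bottom cap and the tapered top and triangulating gives 8 facets — a wedge (ramp): 9.88 × 21.4 mm base, rising to 7.45 mm along the y=0 edge and sloping linearly to z=0 at y=21.4.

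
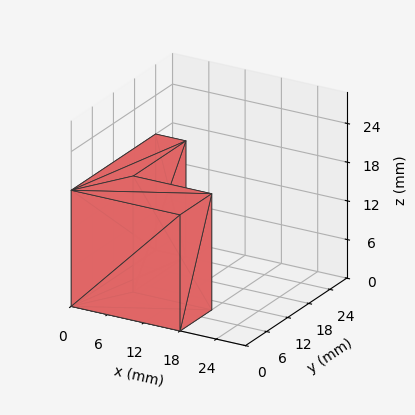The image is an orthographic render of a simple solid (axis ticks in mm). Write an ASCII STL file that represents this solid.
Reading the render: the shape is an L-shaped prism: outer 18 × 24 mm, arm thicknesses ≈ 9 mm (horizontal) and 5 mm (vertical), extruded 18 mm in z (dimensions read to the nearest mm from the axis ticks). For the STL, each face is triangulated and given an outward normal.

solid part
  facet normal 0.0000 0.0000 -1.0000
    outer loop
      vertex 18.0 9.0 0.0
      vertex 18.0 0.0 0.0
      vertex 0.0 0.0 0.0
    endloop
  endfacet
  facet normal 0.0000 0.0000 -1.0000
    outer loop
      vertex 5.0 9.0 0.0
      vertex 18.0 9.0 0.0
      vertex 0.0 0.0 0.0
    endloop
  endfacet
  facet normal 0.0000 0.0000 -1.0000
    outer loop
      vertex 5.0 24.0 0.0
      vertex 5.0 9.0 0.0
      vertex 0.0 0.0 0.0
    endloop
  endfacet
  facet normal 0.0000 0.0000 -1.0000
    outer loop
      vertex 0.0 24.0 0.0
      vertex 5.0 24.0 0.0
      vertex 0.0 0.0 0.0
    endloop
  endfacet
  facet normal 0.0000 0.0000 1.0000
    outer loop
      vertex 0.0 0.0 18.0
      vertex 18.0 0.0 18.0
      vertex 18.0 9.0 18.0
    endloop
  endfacet
  facet normal 0.0000 0.0000 1.0000
    outer loop
      vertex 0.0 0.0 18.0
      vertex 18.0 9.0 18.0
      vertex 5.0 9.0 18.0
    endloop
  endfacet
  facet normal 0.0000 0.0000 1.0000
    outer loop
      vertex 0.0 0.0 18.0
      vertex 5.0 9.0 18.0
      vertex 5.0 24.0 18.0
    endloop
  endfacet
  facet normal 0.0000 0.0000 1.0000
    outer loop
      vertex 0.0 0.0 18.0
      vertex 5.0 24.0 18.0
      vertex 0.0 24.0 18.0
    endloop
  endfacet
  facet normal 0.0000 -1.0000 0.0000
    outer loop
      vertex 0.0 0.0 0.0
      vertex 18.0 0.0 0.0
      vertex 18.0 0.0 18.0
    endloop
  endfacet
  facet normal 0.0000 -1.0000 0.0000
    outer loop
      vertex 0.0 0.0 0.0
      vertex 18.0 0.0 18.0
      vertex 0.0 0.0 18.0
    endloop
  endfacet
  facet normal 1.0000 0.0000 0.0000
    outer loop
      vertex 18.0 0.0 0.0
      vertex 18.0 9.0 0.0
      vertex 18.0 9.0 18.0
    endloop
  endfacet
  facet normal 1.0000 0.0000 0.0000
    outer loop
      vertex 18.0 0.0 0.0
      vertex 18.0 9.0 18.0
      vertex 18.0 0.0 18.0
    endloop
  endfacet
  facet normal 0.0000 1.0000 0.0000
    outer loop
      vertex 18.0 9.0 0.0
      vertex 5.0 9.0 0.0
      vertex 5.0 9.0 18.0
    endloop
  endfacet
  facet normal 0.0000 1.0000 0.0000
    outer loop
      vertex 18.0 9.0 0.0
      vertex 5.0 9.0 18.0
      vertex 18.0 9.0 18.0
    endloop
  endfacet
  facet normal 1.0000 0.0000 0.0000
    outer loop
      vertex 5.0 9.0 0.0
      vertex 5.0 24.0 0.0
      vertex 5.0 24.0 18.0
    endloop
  endfacet
  facet normal 1.0000 0.0000 0.0000
    outer loop
      vertex 5.0 9.0 0.0
      vertex 5.0 24.0 18.0
      vertex 5.0 9.0 18.0
    endloop
  endfacet
  facet normal 0.0000 1.0000 0.0000
    outer loop
      vertex 5.0 24.0 0.0
      vertex 0.0 24.0 0.0
      vertex 0.0 24.0 18.0
    endloop
  endfacet
  facet normal 0.0000 1.0000 0.0000
    outer loop
      vertex 5.0 24.0 0.0
      vertex 0.0 24.0 18.0
      vertex 5.0 24.0 18.0
    endloop
  endfacet
  facet normal -1.0000 0.0000 0.0000
    outer loop
      vertex 0.0 24.0 0.0
      vertex 0.0 0.0 0.0
      vertex 0.0 0.0 18.0
    endloop
  endfacet
  facet normal -1.0000 0.0000 0.0000
    outer loop
      vertex 0.0 24.0 0.0
      vertex 0.0 0.0 18.0
      vertex 0.0 24.0 18.0
    endloop
  endfacet
endsolid part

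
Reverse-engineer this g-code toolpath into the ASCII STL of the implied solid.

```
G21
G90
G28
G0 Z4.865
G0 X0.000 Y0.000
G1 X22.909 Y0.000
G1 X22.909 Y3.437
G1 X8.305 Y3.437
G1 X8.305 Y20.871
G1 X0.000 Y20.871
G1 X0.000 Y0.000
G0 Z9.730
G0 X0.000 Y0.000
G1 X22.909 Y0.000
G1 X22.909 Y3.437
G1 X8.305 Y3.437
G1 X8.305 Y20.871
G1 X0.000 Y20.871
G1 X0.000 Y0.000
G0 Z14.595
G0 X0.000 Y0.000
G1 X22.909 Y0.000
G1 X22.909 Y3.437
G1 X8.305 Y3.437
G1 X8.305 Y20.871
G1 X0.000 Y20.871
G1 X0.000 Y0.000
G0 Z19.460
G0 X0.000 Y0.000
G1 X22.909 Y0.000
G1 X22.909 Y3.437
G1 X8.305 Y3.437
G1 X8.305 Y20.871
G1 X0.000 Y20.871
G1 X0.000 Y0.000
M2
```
solid part
  facet normal 0.0000 0.0000 -1.0000
    outer loop
      vertex 22.909 3.437 0.000
      vertex 22.909 0.000 0.000
      vertex 0.000 0.000 0.000
    endloop
  endfacet
  facet normal 0.0000 0.0000 -1.0000
    outer loop
      vertex 8.305 3.437 0.000
      vertex 22.909 3.437 0.000
      vertex 0.000 0.000 0.000
    endloop
  endfacet
  facet normal 0.0000 0.0000 -1.0000
    outer loop
      vertex 8.305 20.871 0.000
      vertex 8.305 3.437 0.000
      vertex 0.000 0.000 0.000
    endloop
  endfacet
  facet normal 0.0000 0.0000 -1.0000
    outer loop
      vertex 0.000 20.871 0.000
      vertex 8.305 20.871 0.000
      vertex 0.000 0.000 0.000
    endloop
  endfacet
  facet normal 0.0000 0.0000 1.0000
    outer loop
      vertex 0.000 0.000 19.460
      vertex 22.909 0.000 19.460
      vertex 22.909 3.437 19.460
    endloop
  endfacet
  facet normal 0.0000 0.0000 1.0000
    outer loop
      vertex 0.000 0.000 19.460
      vertex 22.909 3.437 19.460
      vertex 8.305 3.437 19.460
    endloop
  endfacet
  facet normal 0.0000 0.0000 1.0000
    outer loop
      vertex 0.000 0.000 19.460
      vertex 8.305 3.437 19.460
      vertex 8.305 20.871 19.460
    endloop
  endfacet
  facet normal 0.0000 0.0000 1.0000
    outer loop
      vertex 0.000 0.000 19.460
      vertex 8.305 20.871 19.460
      vertex 0.000 20.871 19.460
    endloop
  endfacet
  facet normal 0.0000 -1.0000 0.0000
    outer loop
      vertex 0.000 0.000 0.000
      vertex 22.909 0.000 0.000
      vertex 22.909 0.000 19.460
    endloop
  endfacet
  facet normal 0.0000 -1.0000 0.0000
    outer loop
      vertex 0.000 0.000 0.000
      vertex 22.909 0.000 19.460
      vertex 0.000 0.000 19.460
    endloop
  endfacet
  facet normal 1.0000 0.0000 0.0000
    outer loop
      vertex 22.909 0.000 0.000
      vertex 22.909 3.437 0.000
      vertex 22.909 3.437 19.460
    endloop
  endfacet
  facet normal 1.0000 0.0000 0.0000
    outer loop
      vertex 22.909 0.000 0.000
      vertex 22.909 3.437 19.460
      vertex 22.909 0.000 19.460
    endloop
  endfacet
  facet normal 0.0000 1.0000 0.0000
    outer loop
      vertex 22.909 3.437 0.000
      vertex 8.305 3.437 0.000
      vertex 8.305 3.437 19.460
    endloop
  endfacet
  facet normal 0.0000 1.0000 0.0000
    outer loop
      vertex 22.909 3.437 0.000
      vertex 8.305 3.437 19.460
      vertex 22.909 3.437 19.460
    endloop
  endfacet
  facet normal 1.0000 0.0000 0.0000
    outer loop
      vertex 8.305 3.437 0.000
      vertex 8.305 20.871 0.000
      vertex 8.305 20.871 19.460
    endloop
  endfacet
  facet normal 1.0000 0.0000 0.0000
    outer loop
      vertex 8.305 3.437 0.000
      vertex 8.305 20.871 19.460
      vertex 8.305 3.437 19.460
    endloop
  endfacet
  facet normal 0.0000 1.0000 0.0000
    outer loop
      vertex 8.305 20.871 0.000
      vertex 0.000 20.871 0.000
      vertex 0.000 20.871 19.460
    endloop
  endfacet
  facet normal 0.0000 1.0000 0.0000
    outer loop
      vertex 8.305 20.871 0.000
      vertex 0.000 20.871 19.460
      vertex 8.305 20.871 19.460
    endloop
  endfacet
  facet normal -1.0000 0.0000 0.0000
    outer loop
      vertex 0.000 20.871 0.000
      vertex 0.000 0.000 0.000
      vertex 0.000 0.000 19.460
    endloop
  endfacet
  facet normal -1.0000 0.0000 0.0000
    outer loop
      vertex 0.000 20.871 0.000
      vertex 0.000 0.000 19.460
      vertex 0.000 20.871 19.460
    endloop
  endfacet
endsolid part

The G0 Z moves step by Δz≈4.865 mm. Every layer's G1 loop is the same polygon, so the solid is a straight extrusion of it from z=0 to z≈19.5. Closing with flat bottom and top caps and triangulating gives 20 facets — an L-shaped prism: outer 22.9 × 20.9 mm, arm thicknesses ≈ 3.44 mm (horizontal) and 8.3 mm (vertical), extruded 19.5 mm in z.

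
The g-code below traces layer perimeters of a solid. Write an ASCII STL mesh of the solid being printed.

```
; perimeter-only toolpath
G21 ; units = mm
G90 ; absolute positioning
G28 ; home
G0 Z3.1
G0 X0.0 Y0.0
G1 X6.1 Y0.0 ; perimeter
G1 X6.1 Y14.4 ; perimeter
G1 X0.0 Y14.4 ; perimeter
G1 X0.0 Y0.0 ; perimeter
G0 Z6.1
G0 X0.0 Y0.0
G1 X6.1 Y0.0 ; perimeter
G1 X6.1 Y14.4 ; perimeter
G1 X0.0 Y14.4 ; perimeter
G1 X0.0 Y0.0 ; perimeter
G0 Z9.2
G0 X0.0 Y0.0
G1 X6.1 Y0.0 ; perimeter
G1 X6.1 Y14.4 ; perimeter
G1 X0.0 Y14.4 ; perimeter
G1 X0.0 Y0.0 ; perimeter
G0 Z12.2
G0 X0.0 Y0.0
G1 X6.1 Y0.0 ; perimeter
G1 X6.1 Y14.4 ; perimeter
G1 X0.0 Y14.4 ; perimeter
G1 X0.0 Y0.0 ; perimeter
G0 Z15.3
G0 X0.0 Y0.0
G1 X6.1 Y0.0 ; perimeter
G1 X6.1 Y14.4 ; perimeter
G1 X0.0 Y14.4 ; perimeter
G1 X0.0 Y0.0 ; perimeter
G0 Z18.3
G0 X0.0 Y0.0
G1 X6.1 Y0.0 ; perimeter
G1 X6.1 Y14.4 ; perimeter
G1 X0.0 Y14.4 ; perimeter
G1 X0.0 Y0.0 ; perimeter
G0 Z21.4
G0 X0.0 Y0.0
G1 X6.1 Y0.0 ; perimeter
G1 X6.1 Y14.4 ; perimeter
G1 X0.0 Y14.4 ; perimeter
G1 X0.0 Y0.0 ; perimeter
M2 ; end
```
solid part
  facet normal 0.0000 0.0000 -1.0000
    outer loop
      vertex 6.1 14.4 0.0
      vertex 6.1 0.0 0.0
      vertex 0.0 0.0 0.0
    endloop
  endfacet
  facet normal 0.0000 0.0000 -1.0000
    outer loop
      vertex 0.0 14.4 0.0
      vertex 6.1 14.4 0.0
      vertex 0.0 0.0 0.0
    endloop
  endfacet
  facet normal 0.0000 0.0000 1.0000
    outer loop
      vertex 0.0 0.0 21.4
      vertex 6.1 0.0 21.4
      vertex 6.1 14.4 21.4
    endloop
  endfacet
  facet normal 0.0000 0.0000 1.0000
    outer loop
      vertex 0.0 0.0 21.4
      vertex 6.1 14.4 21.4
      vertex 0.0 14.4 21.4
    endloop
  endfacet
  facet normal 0.0000 -1.0000 0.0000
    outer loop
      vertex 0.0 0.0 0.0
      vertex 6.1 0.0 0.0
      vertex 6.1 0.0 21.4
    endloop
  endfacet
  facet normal 0.0000 -1.0000 0.0000
    outer loop
      vertex 0.0 0.0 0.0
      vertex 6.1 0.0 21.4
      vertex 0.0 0.0 21.4
    endloop
  endfacet
  facet normal 0.0000 1.0000 0.0000
    outer loop
      vertex 6.1 14.4 21.4
      vertex 6.1 14.4 0.0
      vertex 0.0 14.4 0.0
    endloop
  endfacet
  facet normal 0.0000 1.0000 0.0000
    outer loop
      vertex 0.0 14.4 21.4
      vertex 6.1 14.4 21.4
      vertex 0.0 14.4 0.0
    endloop
  endfacet
  facet normal -1.0000 0.0000 0.0000
    outer loop
      vertex 0.0 14.4 21.4
      vertex 0.0 14.4 0.0
      vertex 0.0 0.0 0.0
    endloop
  endfacet
  facet normal -1.0000 0.0000 0.0000
    outer loop
      vertex 0.0 0.0 21.4
      vertex 0.0 14.4 21.4
      vertex 0.0 0.0 0.0
    endloop
  endfacet
  facet normal 1.0000 0.0000 0.0000
    outer loop
      vertex 6.1 0.0 0.0
      vertex 6.1 14.4 0.0
      vertex 6.1 14.4 21.4
    endloop
  endfacet
  facet normal 1.0000 0.0000 0.0000
    outer loop
      vertex 6.1 0.0 0.0
      vertex 6.1 14.4 21.4
      vertex 6.1 0.0 21.4
    endloop
  endfacet
endsolid part

The G0 Z moves step by Δz≈3.1 mm. Every layer's G1 loop is the same polygon, so the solid is a straight extrusion of it from z=0 to z≈21.4. Closing with flat bottom and top caps and triangulating gives 12 facets — a rectangular box, roughly 6.1 × 14.4 mm footprint and 21.4 mm tall.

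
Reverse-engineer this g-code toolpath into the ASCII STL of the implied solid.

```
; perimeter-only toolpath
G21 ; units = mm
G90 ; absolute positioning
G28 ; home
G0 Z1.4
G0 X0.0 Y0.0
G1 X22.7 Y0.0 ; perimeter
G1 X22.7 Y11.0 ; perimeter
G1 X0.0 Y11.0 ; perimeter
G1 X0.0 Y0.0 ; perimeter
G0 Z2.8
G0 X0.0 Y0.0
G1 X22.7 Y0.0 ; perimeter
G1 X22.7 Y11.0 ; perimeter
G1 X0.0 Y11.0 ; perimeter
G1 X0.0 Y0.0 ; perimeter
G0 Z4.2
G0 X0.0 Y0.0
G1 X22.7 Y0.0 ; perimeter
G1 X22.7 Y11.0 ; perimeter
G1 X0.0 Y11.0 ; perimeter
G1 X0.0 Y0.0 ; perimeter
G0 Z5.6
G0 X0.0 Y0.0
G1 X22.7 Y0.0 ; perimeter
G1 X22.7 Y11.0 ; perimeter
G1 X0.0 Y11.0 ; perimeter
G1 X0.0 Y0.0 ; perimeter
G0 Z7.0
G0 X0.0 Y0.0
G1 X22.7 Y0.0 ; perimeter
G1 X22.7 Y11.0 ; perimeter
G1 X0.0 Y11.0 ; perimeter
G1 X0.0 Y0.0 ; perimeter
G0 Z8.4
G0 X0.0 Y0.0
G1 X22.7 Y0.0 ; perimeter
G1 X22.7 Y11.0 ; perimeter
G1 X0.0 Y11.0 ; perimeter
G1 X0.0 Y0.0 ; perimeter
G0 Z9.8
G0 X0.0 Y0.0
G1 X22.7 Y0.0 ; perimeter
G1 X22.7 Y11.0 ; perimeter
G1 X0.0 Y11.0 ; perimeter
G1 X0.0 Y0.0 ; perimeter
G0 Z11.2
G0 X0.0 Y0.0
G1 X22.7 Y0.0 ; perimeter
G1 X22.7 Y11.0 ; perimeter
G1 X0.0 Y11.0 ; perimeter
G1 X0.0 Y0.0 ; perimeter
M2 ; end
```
solid part
  facet normal 0.0000 0.0000 -1.0000
    outer loop
      vertex 22.7 11.0 0.0
      vertex 22.7 0.0 0.0
      vertex 0.0 0.0 0.0
    endloop
  endfacet
  facet normal 0.0000 0.0000 -1.0000
    outer loop
      vertex 0.0 11.0 0.0
      vertex 22.7 11.0 0.0
      vertex 0.0 0.0 0.0
    endloop
  endfacet
  facet normal 0.0000 0.0000 1.0000
    outer loop
      vertex 0.0 0.0 11.2
      vertex 22.7 0.0 11.2
      vertex 22.7 11.0 11.2
    endloop
  endfacet
  facet normal 0.0000 0.0000 1.0000
    outer loop
      vertex 0.0 0.0 11.2
      vertex 22.7 11.0 11.2
      vertex 0.0 11.0 11.2
    endloop
  endfacet
  facet normal 0.0000 -1.0000 0.0000
    outer loop
      vertex 0.0 0.0 0.0
      vertex 22.7 0.0 0.0
      vertex 22.7 0.0 11.2
    endloop
  endfacet
  facet normal 0.0000 -1.0000 0.0000
    outer loop
      vertex 0.0 0.0 0.0
      vertex 22.7 0.0 11.2
      vertex 0.0 0.0 11.2
    endloop
  endfacet
  facet normal 0.0000 1.0000 0.0000
    outer loop
      vertex 22.7 11.0 11.2
      vertex 22.7 11.0 0.0
      vertex 0.0 11.0 0.0
    endloop
  endfacet
  facet normal 0.0000 1.0000 0.0000
    outer loop
      vertex 0.0 11.0 11.2
      vertex 22.7 11.0 11.2
      vertex 0.0 11.0 0.0
    endloop
  endfacet
  facet normal -1.0000 0.0000 0.0000
    outer loop
      vertex 0.0 11.0 11.2
      vertex 0.0 11.0 0.0
      vertex 0.0 0.0 0.0
    endloop
  endfacet
  facet normal -1.0000 0.0000 0.0000
    outer loop
      vertex 0.0 0.0 11.2
      vertex 0.0 11.0 11.2
      vertex 0.0 0.0 0.0
    endloop
  endfacet
  facet normal 1.0000 0.0000 0.0000
    outer loop
      vertex 22.7 0.0 0.0
      vertex 22.7 11.0 0.0
      vertex 22.7 11.0 11.2
    endloop
  endfacet
  facet normal 1.0000 0.0000 0.0000
    outer loop
      vertex 22.7 0.0 0.0
      vertex 22.7 11.0 11.2
      vertex 22.7 0.0 11.2
    endloop
  endfacet
endsolid part

The G0 Z moves step by Δz≈1.4 mm. Every layer's G1 loop is the same polygon, so the solid is a straight extrusion of it from z=0 to z≈11.2. Closing with flat bottom and top caps and triangulating gives 12 facets — a rectangular box, roughly 22.7 × 11 mm footprint and 11.2 mm tall.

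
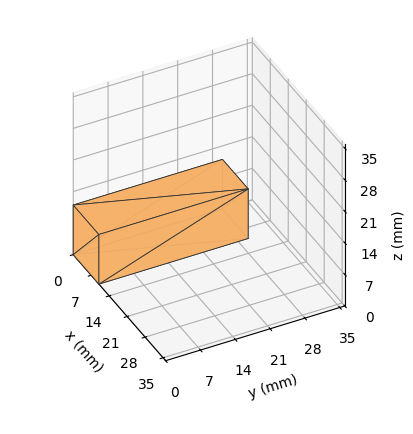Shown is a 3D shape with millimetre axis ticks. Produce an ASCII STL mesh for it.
Reading the render: the shape is a rectangular box, roughly 10 × 30 mm footprint and 11 mm tall (dimensions read to the nearest mm from the axis ticks). For the STL, each face is triangulated and given an outward normal.

solid part
  facet normal 0.0000 0.0000 -1.0000
    outer loop
      vertex 10.00 30.00 0.00
      vertex 10.00 0.00 0.00
      vertex 0.00 0.00 0.00
    endloop
  endfacet
  facet normal 0.0000 0.0000 -1.0000
    outer loop
      vertex 0.00 30.00 0.00
      vertex 10.00 30.00 0.00
      vertex 0.00 0.00 0.00
    endloop
  endfacet
  facet normal 0.0000 0.0000 1.0000
    outer loop
      vertex 0.00 0.00 11.00
      vertex 10.00 0.00 11.00
      vertex 10.00 30.00 11.00
    endloop
  endfacet
  facet normal 0.0000 0.0000 1.0000
    outer loop
      vertex 0.00 0.00 11.00
      vertex 10.00 30.00 11.00
      vertex 0.00 30.00 11.00
    endloop
  endfacet
  facet normal 0.0000 -1.0000 0.0000
    outer loop
      vertex 0.00 0.00 0.00
      vertex 10.00 0.00 0.00
      vertex 10.00 0.00 11.00
    endloop
  endfacet
  facet normal 0.0000 -1.0000 0.0000
    outer loop
      vertex 0.00 0.00 0.00
      vertex 10.00 0.00 11.00
      vertex 0.00 0.00 11.00
    endloop
  endfacet
  facet normal 0.0000 1.0000 0.0000
    outer loop
      vertex 10.00 30.00 11.00
      vertex 10.00 30.00 0.00
      vertex 0.00 30.00 0.00
    endloop
  endfacet
  facet normal 0.0000 1.0000 0.0000
    outer loop
      vertex 0.00 30.00 11.00
      vertex 10.00 30.00 11.00
      vertex 0.00 30.00 0.00
    endloop
  endfacet
  facet normal -1.0000 0.0000 0.0000
    outer loop
      vertex 0.00 30.00 11.00
      vertex 0.00 30.00 0.00
      vertex 0.00 0.00 0.00
    endloop
  endfacet
  facet normal -1.0000 0.0000 0.0000
    outer loop
      vertex 0.00 0.00 11.00
      vertex 0.00 30.00 11.00
      vertex 0.00 0.00 0.00
    endloop
  endfacet
  facet normal 1.0000 0.0000 0.0000
    outer loop
      vertex 10.00 0.00 0.00
      vertex 10.00 30.00 0.00
      vertex 10.00 30.00 11.00
    endloop
  endfacet
  facet normal 1.0000 0.0000 0.0000
    outer loop
      vertex 10.00 0.00 0.00
      vertex 10.00 30.00 11.00
      vertex 10.00 0.00 11.00
    endloop
  endfacet
endsolid part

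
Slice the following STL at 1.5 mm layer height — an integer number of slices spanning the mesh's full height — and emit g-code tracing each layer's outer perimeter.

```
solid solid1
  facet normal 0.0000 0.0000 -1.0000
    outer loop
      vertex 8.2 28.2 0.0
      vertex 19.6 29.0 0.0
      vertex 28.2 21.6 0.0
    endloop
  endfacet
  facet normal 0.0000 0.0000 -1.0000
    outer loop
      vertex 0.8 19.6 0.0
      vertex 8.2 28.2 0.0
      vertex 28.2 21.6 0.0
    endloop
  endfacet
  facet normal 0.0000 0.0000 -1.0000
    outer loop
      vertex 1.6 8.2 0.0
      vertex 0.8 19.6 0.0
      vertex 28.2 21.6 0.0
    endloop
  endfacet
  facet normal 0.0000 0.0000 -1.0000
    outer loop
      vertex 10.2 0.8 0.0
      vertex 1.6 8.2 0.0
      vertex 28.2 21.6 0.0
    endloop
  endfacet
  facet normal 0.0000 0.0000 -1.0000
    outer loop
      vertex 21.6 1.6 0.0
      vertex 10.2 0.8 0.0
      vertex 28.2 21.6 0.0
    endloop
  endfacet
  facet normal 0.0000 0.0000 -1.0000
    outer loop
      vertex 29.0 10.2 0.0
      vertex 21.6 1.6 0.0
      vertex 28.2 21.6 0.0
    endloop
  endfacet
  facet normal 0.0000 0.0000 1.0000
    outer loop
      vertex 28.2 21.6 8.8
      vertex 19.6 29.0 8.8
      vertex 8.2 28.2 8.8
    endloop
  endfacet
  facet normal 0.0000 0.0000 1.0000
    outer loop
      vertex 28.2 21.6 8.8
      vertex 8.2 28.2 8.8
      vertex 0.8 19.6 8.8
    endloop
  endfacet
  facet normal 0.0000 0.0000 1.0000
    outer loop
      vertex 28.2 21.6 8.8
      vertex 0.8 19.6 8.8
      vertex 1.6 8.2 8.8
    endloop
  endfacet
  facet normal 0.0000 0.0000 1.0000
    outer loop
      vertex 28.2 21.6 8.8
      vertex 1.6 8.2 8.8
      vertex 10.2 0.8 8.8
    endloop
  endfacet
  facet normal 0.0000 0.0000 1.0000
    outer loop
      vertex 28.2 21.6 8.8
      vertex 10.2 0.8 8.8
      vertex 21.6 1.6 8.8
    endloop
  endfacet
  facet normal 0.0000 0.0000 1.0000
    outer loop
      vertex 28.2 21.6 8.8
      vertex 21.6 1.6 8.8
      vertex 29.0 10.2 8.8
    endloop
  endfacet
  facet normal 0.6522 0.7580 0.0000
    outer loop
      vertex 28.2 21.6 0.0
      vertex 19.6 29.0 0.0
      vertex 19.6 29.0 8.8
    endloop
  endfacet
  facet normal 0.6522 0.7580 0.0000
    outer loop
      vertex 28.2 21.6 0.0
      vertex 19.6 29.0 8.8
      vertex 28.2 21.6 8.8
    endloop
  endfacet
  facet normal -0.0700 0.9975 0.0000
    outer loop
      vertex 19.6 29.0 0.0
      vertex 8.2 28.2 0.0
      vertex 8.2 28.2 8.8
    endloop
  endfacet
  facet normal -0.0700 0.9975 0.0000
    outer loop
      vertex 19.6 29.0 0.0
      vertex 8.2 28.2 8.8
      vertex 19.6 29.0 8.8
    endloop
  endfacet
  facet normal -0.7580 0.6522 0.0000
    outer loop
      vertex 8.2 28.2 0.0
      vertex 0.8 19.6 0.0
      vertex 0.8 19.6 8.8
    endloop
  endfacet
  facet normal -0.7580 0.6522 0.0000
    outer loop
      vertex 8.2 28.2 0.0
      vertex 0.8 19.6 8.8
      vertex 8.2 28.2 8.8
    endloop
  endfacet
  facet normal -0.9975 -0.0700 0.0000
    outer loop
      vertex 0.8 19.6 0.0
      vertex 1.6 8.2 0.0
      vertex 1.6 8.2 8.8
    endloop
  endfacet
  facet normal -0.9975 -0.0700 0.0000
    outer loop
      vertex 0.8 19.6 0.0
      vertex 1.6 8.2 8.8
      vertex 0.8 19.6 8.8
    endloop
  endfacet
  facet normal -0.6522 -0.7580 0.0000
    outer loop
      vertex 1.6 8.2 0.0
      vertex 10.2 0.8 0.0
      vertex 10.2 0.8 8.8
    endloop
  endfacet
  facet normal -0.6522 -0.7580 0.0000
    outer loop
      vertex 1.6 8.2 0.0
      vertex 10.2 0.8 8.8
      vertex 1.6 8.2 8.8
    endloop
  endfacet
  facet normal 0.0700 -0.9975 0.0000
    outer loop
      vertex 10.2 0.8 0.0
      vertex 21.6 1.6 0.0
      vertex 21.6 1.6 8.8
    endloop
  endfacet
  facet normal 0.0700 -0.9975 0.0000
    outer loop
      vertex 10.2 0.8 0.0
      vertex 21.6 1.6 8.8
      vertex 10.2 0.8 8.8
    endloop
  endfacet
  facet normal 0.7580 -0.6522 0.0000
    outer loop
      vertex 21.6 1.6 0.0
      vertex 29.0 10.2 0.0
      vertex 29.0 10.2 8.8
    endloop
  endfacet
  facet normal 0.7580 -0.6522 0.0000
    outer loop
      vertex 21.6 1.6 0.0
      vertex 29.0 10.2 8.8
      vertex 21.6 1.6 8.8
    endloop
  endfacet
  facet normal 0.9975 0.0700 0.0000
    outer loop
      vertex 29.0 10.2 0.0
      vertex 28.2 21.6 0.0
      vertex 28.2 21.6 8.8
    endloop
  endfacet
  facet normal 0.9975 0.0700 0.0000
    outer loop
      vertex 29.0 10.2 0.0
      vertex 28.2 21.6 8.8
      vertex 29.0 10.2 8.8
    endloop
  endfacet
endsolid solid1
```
; perimeter-only toolpath
G21 ; units = mm
G90 ; absolute positioning
G28 ; home
; layer 1
G0 Z1.5
G0 X28.2 Y21.6
G1 X19.6 Y29.0
G1 X8.2 Y28.2
G1 X0.8 Y19.6
G1 X1.6 Y8.2
G1 X10.2 Y0.8
G1 X21.6 Y1.6
G1 X29.0 Y10.2
G1 X28.2 Y21.6
; layer 2
G0 Z2.9
G0 X28.2 Y21.6
G1 X19.6 Y29.0
G1 X8.2 Y28.2
G1 X0.8 Y19.6
G1 X1.6 Y8.2
G1 X10.2 Y0.8
G1 X21.6 Y1.6
G1 X29.0 Y10.2
G1 X28.2 Y21.6
; layer 3
G0 Z4.4
G0 X28.2 Y21.6
G1 X19.6 Y29.0
G1 X8.2 Y28.2
G1 X0.8 Y19.6
G1 X1.6 Y8.2
G1 X10.2 Y0.8
G1 X21.6 Y1.6
G1 X29.0 Y10.2
G1 X28.2 Y21.6
; layer 4
G0 Z5.9
G0 X28.2 Y21.6
G1 X19.6 Y29.0
G1 X8.2 Y28.2
G1 X0.8 Y19.6
G1 X1.6 Y8.2
G1 X10.2 Y0.8
G1 X21.6 Y1.6
G1 X29.0 Y10.2
G1 X28.2 Y21.6
; layer 5
G0 Z7.3
G0 X28.2 Y21.6
G1 X19.6 Y29.0
G1 X8.2 Y28.2
G1 X0.8 Y19.6
G1 X1.6 Y8.2
G1 X10.2 Y0.8
G1 X21.6 Y1.6
G1 X29.0 Y10.2
G1 X28.2 Y21.6
; layer 6
G0 Z8.8
G0 X28.2 Y21.6
G1 X19.6 Y29.0
G1 X8.2 Y28.2
G1 X0.8 Y19.6
G1 X1.6 Y8.2
G1 X10.2 Y0.8
G1 X21.6 Y1.6
G1 X29.0 Y10.2
G1 X28.2 Y21.6
M2 ; end

The solid is a regular 8-sided prism (a cylinder approximated with 8 flat sides), circumscribed radius ≈ 14.9 mm, height ≈ 8.8 mm. Slicing at Δz = 1.5 mm — 6 equal slices spanning the solid's height, so layer i sits at z = i·h/6 — gives 6 non-empty perimeters. Each is a 8-segment closed polygon; G0 lifts to the layer z and rapids to the start vertex, then G1 traces the edges.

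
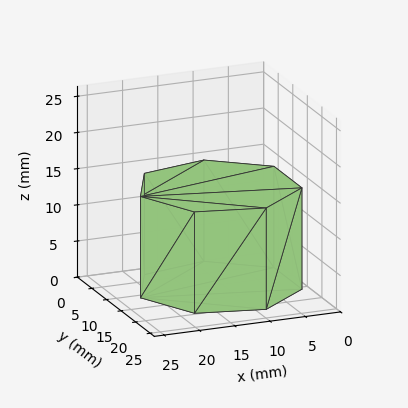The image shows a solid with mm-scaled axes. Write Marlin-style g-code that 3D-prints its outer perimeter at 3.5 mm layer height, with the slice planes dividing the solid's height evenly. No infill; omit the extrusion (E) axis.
Reading the render: the shape is a regular 7-sided prism (a cylinder approximated with 7 flat sides), circumscribed radius ≈ 11 mm, height ≈ 14 mm (dimensions read to the nearest mm from the axis ticks). For the g-code, the solid's height is divided into equal slices at the stated Δz and each level perimeter traced with G1 moves after a G0 lift.

; perimeter-only toolpath
G21 ; units = mm
G90 ; absolute positioning
G28 ; home
; layer 1
G0 Z3.5
G0 X22.0 Y11.0
G1 X17.9 Y19.6
G1 X8.6 Y21.7
G1 X1.1 Y15.8
G1 X1.1 Y6.2
G1 X8.6 Y0.3
G1 X17.9 Y2.4
G1 X22.0 Y11.0
; layer 2
G0 Z7.0
G0 X22.0 Y11.0
G1 X17.9 Y19.6
G1 X8.6 Y21.7
G1 X1.1 Y15.8
G1 X1.1 Y6.2
G1 X8.6 Y0.3
G1 X17.9 Y2.4
G1 X22.0 Y11.0
; layer 3
G0 Z10.5
G0 X22.0 Y11.0
G1 X17.9 Y19.6
G1 X8.6 Y21.7
G1 X1.1 Y15.8
G1 X1.1 Y6.2
G1 X8.6 Y0.3
G1 X17.9 Y2.4
G1 X22.0 Y11.0
; layer 4
G0 Z14.0
G0 X22.0 Y11.0
G1 X17.9 Y19.6
G1 X8.6 Y21.7
G1 X1.1 Y15.8
G1 X1.1 Y6.2
G1 X8.6 Y0.3
G1 X17.9 Y2.4
G1 X22.0 Y11.0
M2 ; end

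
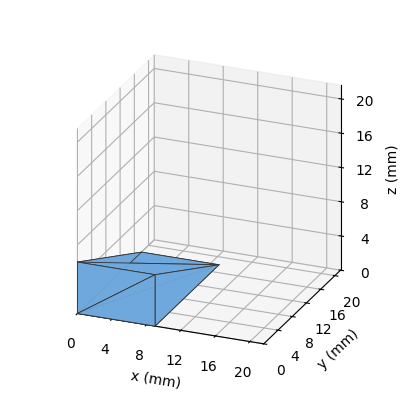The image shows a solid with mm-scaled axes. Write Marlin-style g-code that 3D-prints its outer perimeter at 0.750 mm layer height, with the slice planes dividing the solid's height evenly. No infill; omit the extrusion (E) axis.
Reading the render: the shape is a wedge (ramp): 9 × 18 mm base, rising to 6 mm along the y=0 edge and sloping linearly to z=0 at y=18 (dimensions read to the nearest mm from the axis ticks). For the g-code, the solid's height is divided into equal slices at the stated Δz and each level perimeter traced with G1 moves after a G0 lift.

; perimeter-only toolpath
G21 ; units = mm
G90 ; absolute positioning
G28 ; home
; layer 1
G0 Z0.750
G0 X0.000 Y0.000
G1 X9.000 Y0.000
G1 X9.000 Y15.750
G1 X0.000 Y15.750
G1 X0.000 Y0.000
; layer 2
G0 Z1.500
G0 X0.000 Y0.000
G1 X9.000 Y0.000
G1 X9.000 Y13.500
G1 X0.000 Y13.500
G1 X0.000 Y0.000
; layer 3
G0 Z2.250
G0 X0.000 Y0.000
G1 X9.000 Y0.000
G1 X9.000 Y11.250
G1 X0.000 Y11.250
G1 X0.000 Y0.000
; layer 4
G0 Z3.000
G0 X0.000 Y0.000
G1 X9.000 Y0.000
G1 X9.000 Y9.000
G1 X0.000 Y9.000
G1 X0.000 Y0.000
; layer 5
G0 Z3.750
G0 X0.000 Y0.000
G1 X9.000 Y0.000
G1 X9.000 Y6.750
G1 X0.000 Y6.750
G1 X0.000 Y0.000
; layer 6
G0 Z4.500
G0 X0.000 Y0.000
G1 X9.000 Y0.000
G1 X9.000 Y4.500
G1 X0.000 Y4.500
G1 X0.000 Y0.000
; layer 7
G0 Z5.250
G0 X0.000 Y0.000
G1 X9.000 Y0.000
G1 X9.000 Y2.250
G1 X0.000 Y2.250
G1 X0.000 Y0.000
M2 ; end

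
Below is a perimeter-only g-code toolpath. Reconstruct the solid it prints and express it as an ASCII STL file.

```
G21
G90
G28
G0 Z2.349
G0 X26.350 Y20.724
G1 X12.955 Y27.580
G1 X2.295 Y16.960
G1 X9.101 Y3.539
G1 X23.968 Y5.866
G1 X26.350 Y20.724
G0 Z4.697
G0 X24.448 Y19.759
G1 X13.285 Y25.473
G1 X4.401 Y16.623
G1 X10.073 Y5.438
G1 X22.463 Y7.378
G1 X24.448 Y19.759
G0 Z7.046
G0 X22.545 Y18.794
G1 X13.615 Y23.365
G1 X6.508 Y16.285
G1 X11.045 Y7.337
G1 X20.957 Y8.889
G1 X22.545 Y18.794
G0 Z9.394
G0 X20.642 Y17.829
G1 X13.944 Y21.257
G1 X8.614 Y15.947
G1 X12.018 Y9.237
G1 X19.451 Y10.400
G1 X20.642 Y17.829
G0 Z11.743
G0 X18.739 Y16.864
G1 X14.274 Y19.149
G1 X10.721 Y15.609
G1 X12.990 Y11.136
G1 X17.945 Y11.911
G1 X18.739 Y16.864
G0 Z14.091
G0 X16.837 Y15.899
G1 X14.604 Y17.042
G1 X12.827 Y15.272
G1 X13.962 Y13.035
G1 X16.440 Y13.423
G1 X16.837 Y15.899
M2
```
solid part
  facet normal 0.0000 0.0000 -1.0000
    outer loop
      vertex 0.188 17.298 0.000
      vertex 12.625 29.688 0.000
      vertex 28.253 21.689 0.000
    endloop
  endfacet
  facet normal 0.0000 0.0000 -1.0000
    outer loop
      vertex 8.129 1.640 0.000
      vertex 0.188 17.298 0.000
      vertex 28.253 21.689 0.000
    endloop
  endfacet
  facet normal 0.0000 0.0000 -1.0000
    outer loop
      vertex 25.474 4.355 0.000
      vertex 8.129 1.640 0.000
      vertex 28.253 21.689 0.000
    endloop
  endfacet
  facet normal 0.3671 0.7173 0.5922
    outer loop
      vertex 28.253 21.689 0.000
      vertex 12.625 29.688 0.000
      vertex 14.934 14.934 16.440
    endloop
  endfacet
  facet normal -0.5687 0.5709 0.5922
    outer loop
      vertex 12.625 29.688 0.000
      vertex 0.188 17.298 0.000
      vertex 14.934 14.934 16.440
    endloop
  endfacet
  facet normal -0.7187 -0.3645 0.5922
    outer loop
      vertex 0.188 17.298 0.000
      vertex 8.129 1.640 0.000
      vertex 14.934 14.934 16.440
    endloop
  endfacet
  facet normal 0.1246 -0.7961 0.5922
    outer loop
      vertex 8.129 1.640 0.000
      vertex 25.474 4.355 0.000
      vertex 14.934 14.934 16.440
    endloop
  endfacet
  facet normal 0.7956 -0.1276 0.5922
    outer loop
      vertex 25.474 4.355 0.000
      vertex 28.253 21.689 0.000
      vertex 14.934 14.934 16.440
    endloop
  endfacet
endsolid part

The G0 Z moves step by Δz≈2.349 mm. The G1 loops shrink linearly with z, so the solid tapers from its base footprint up to z≈16.4. Closing with a flat bottom cap and the tapered top and triangulating gives 8 facets — a regular 5-sided pyramid, base circumscribed radius ≈ 14.9 mm, apex at z ≈ 16.4 mm.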